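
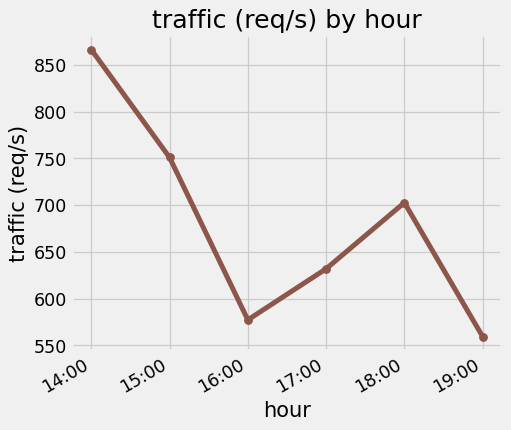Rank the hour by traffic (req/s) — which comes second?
15:00

Top 3: 14:00 ≈ 850, 15:00 ≈ 750, 18:00 ≈ 700.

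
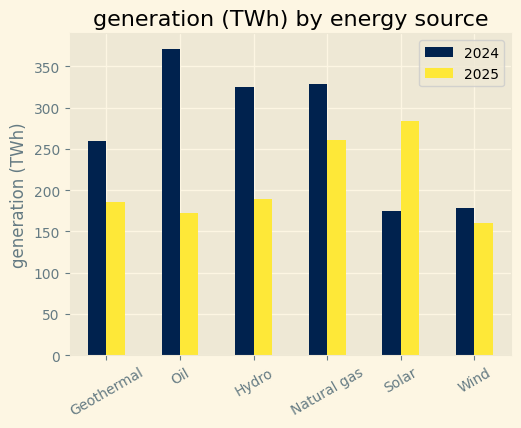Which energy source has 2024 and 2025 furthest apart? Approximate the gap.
Oil: 2024 ≈ 350, 2025 ≈ 150 → gap ≈ 200. Next-largest (Hydro) is only ≈ 150.

Oil, ≈ 200 TWh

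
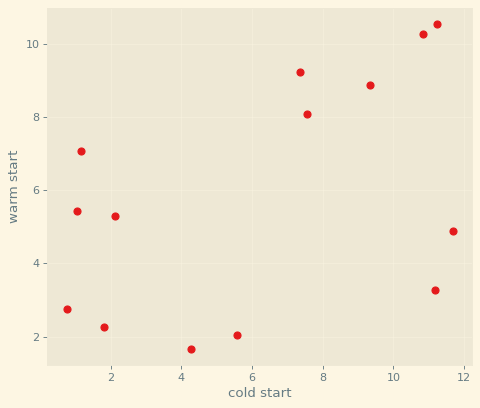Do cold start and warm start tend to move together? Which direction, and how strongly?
positive, moderate

Points are positively correlated; moderate (|r| ≈ 0.5).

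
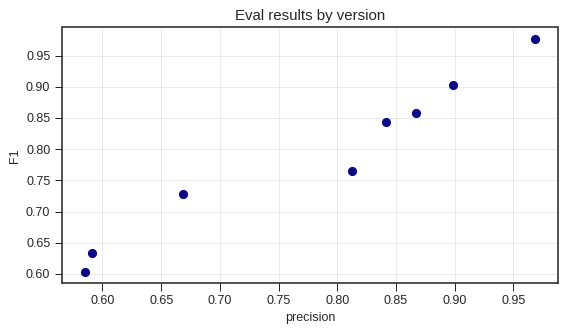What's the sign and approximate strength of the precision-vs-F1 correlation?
Points are positively correlated; strong (|r| ≈ 1.0).

positive, strong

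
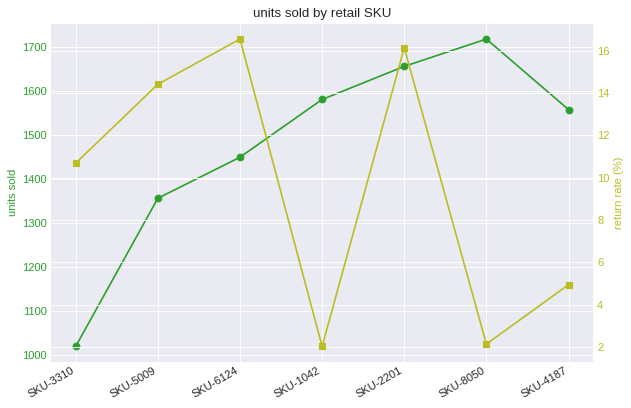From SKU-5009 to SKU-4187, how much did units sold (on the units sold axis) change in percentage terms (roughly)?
SKU-5009 ≈ 1400, SKU-4187 ≈ 1600; (1600 − 1400) / 1400 ≈ +14.3%.

≈ +14.3%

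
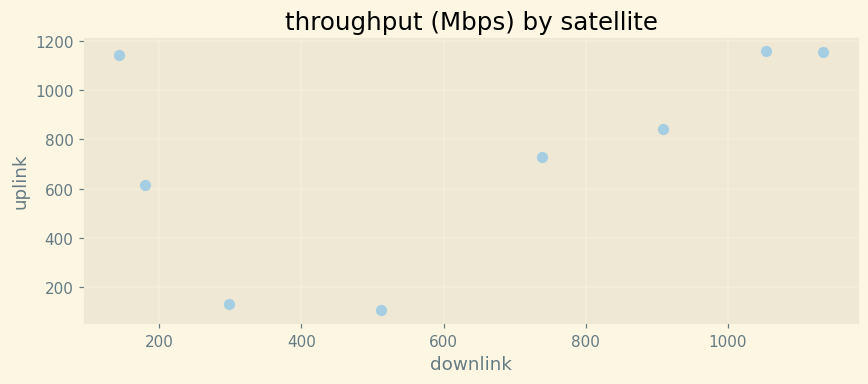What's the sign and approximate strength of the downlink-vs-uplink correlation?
Points are positively correlated; moderate (|r| ≈ 0.5).

positive, moderate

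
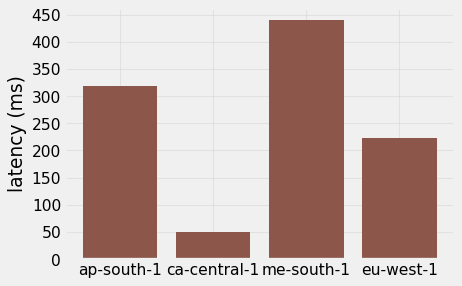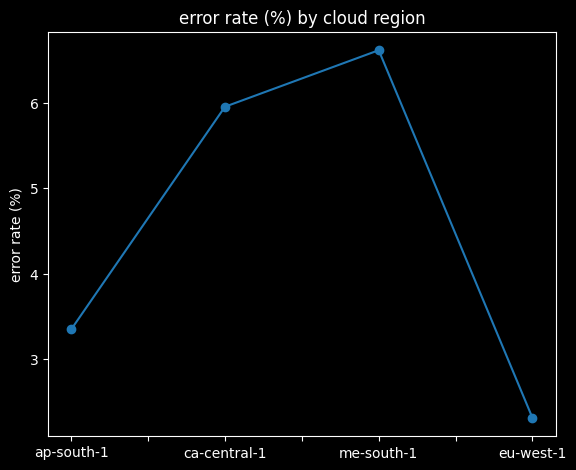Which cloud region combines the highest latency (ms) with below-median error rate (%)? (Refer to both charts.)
ap-south-1

Chart 2 median error rate (%) ≈ 5; below-median cloud regions: ap-south-1, eu-west-1. Among those, ap-south-1 has the highest latency (ms) (≈ 300).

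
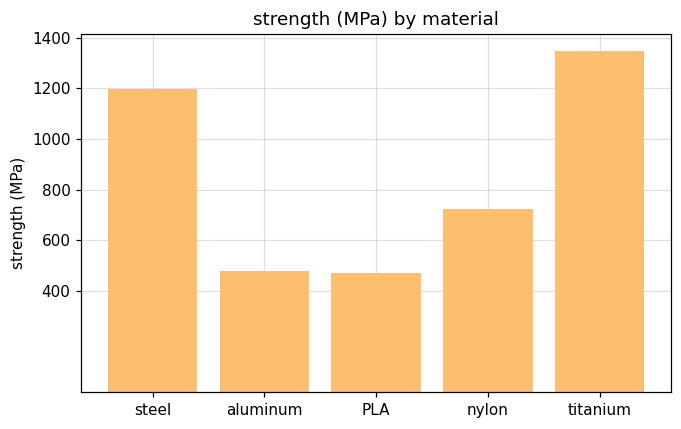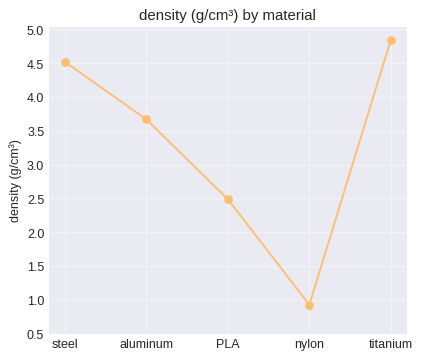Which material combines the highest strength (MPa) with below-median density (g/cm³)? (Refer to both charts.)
nylon

Chart 2 median density (g/cm³) ≈ 3.5; below-median materials: PLA, nylon. Among those, nylon has the highest strength (MPa) (≈ 800).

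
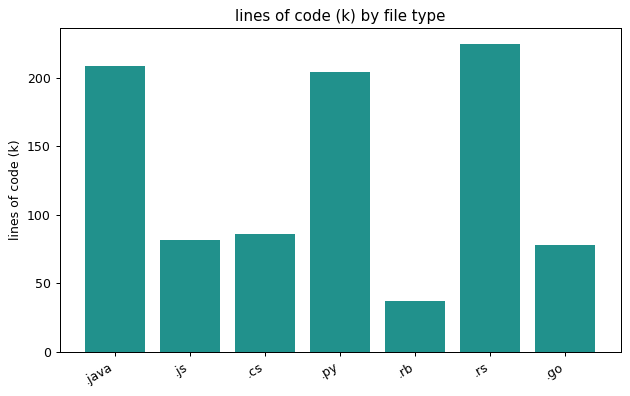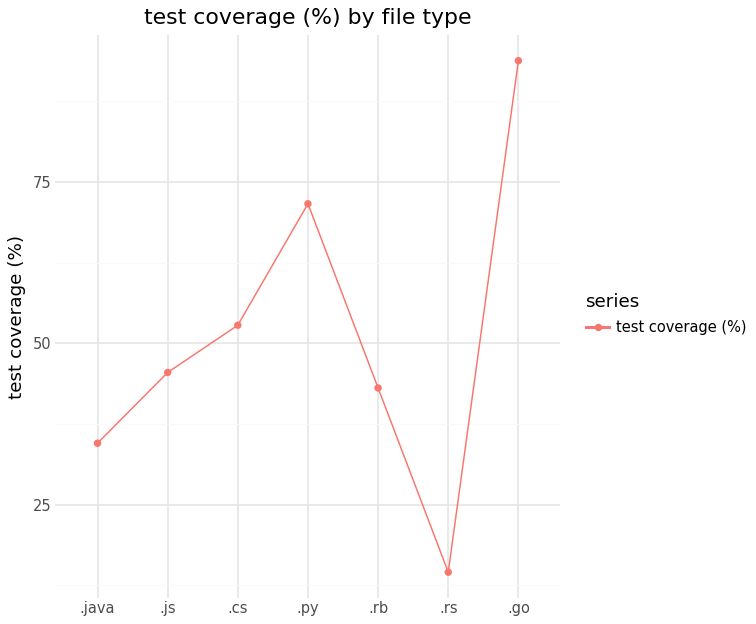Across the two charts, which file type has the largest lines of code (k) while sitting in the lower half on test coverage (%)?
Chart 2 median test coverage (%) ≈ 50; below-median file types: .java, .rb, .rs. Among those, .rs has the highest lines of code (k) (≈ 225).

.rs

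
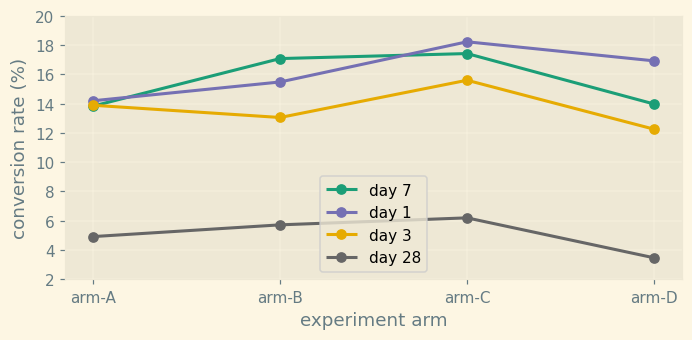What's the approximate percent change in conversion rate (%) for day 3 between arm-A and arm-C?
arm-A ≈ 14, arm-C ≈ 16; (16 − 14) / 14 ≈ +14.3%.

≈ +14.3%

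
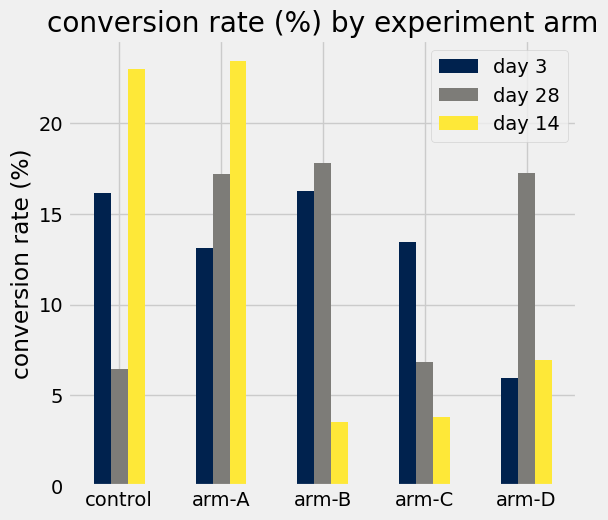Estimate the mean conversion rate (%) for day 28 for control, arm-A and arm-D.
(6 + 18 + 18) / 3 ≈ 14.

≈ 14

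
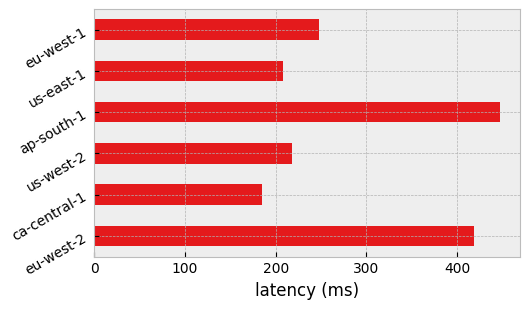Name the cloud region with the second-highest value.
Top 3: ap-south-1 ≈ 450, eu-west-2 ≈ 400, eu-west-1 ≈ 250.

eu-west-2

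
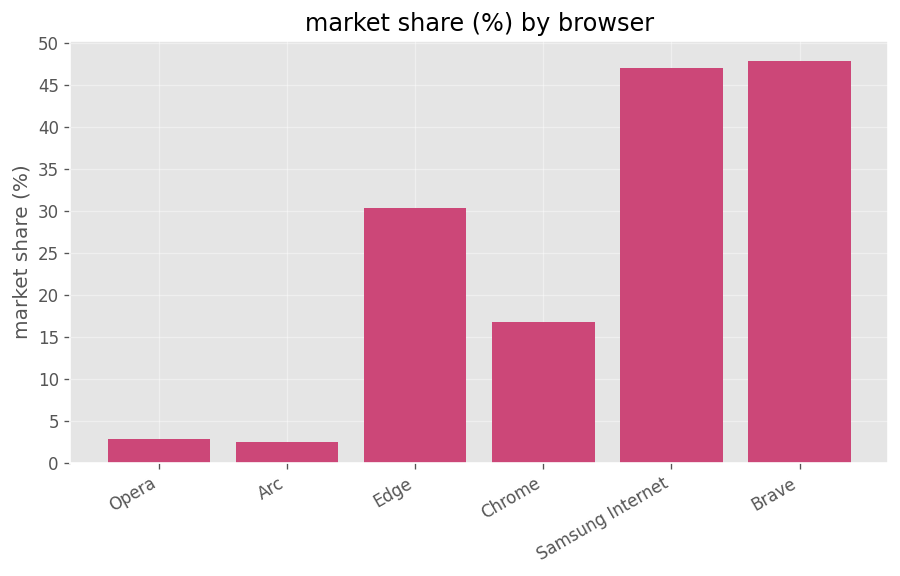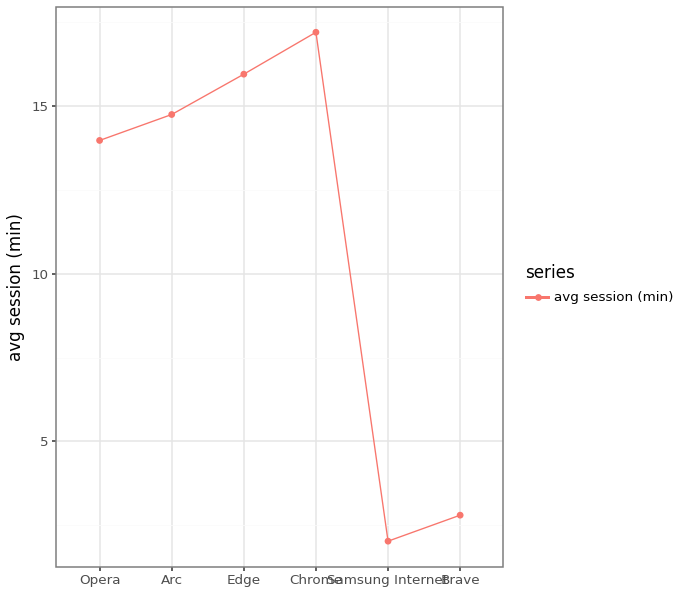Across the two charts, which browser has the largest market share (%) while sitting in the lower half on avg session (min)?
Brave

Chart 2 median avg session (min) ≈ 14; below-median browsers: Opera, Samsung Internet, Brave. Among those, Brave has the highest market share (%) (≈ 50).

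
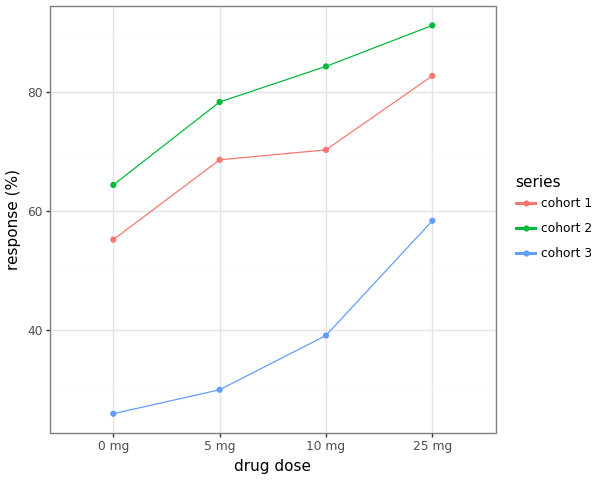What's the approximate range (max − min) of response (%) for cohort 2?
≈ 30

Max 25 mg ≈ 90, min 0 mg ≈ 60; range ≈ 30.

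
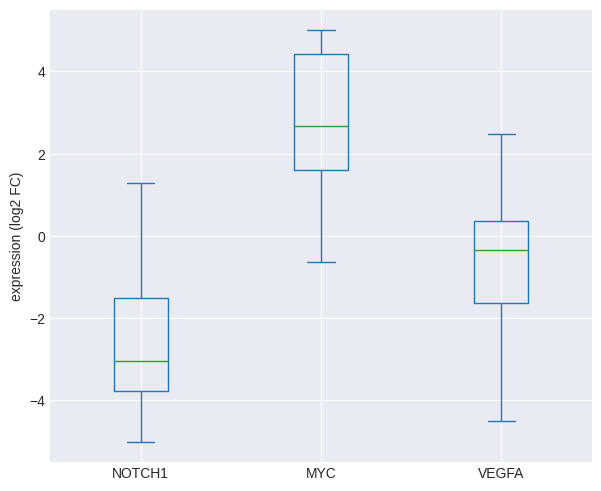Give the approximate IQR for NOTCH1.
≈ 2.5

Q3 ≈ -1.5, Q1 ≈ -4.0; IQR ≈ 2.5.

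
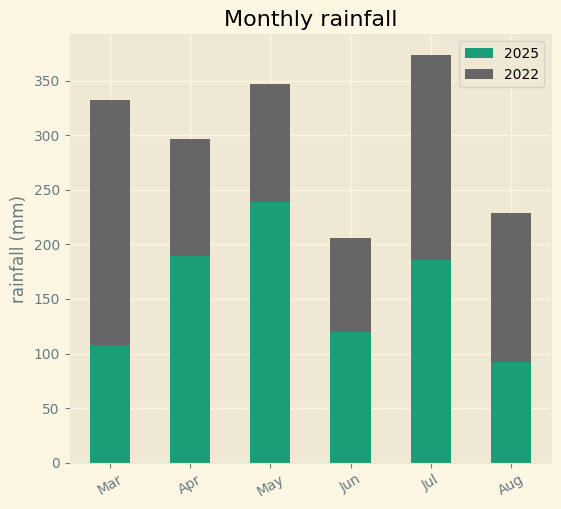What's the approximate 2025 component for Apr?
2025 top ≈ 200, bottom ≈ 0; segment ≈ 200.

≈ 200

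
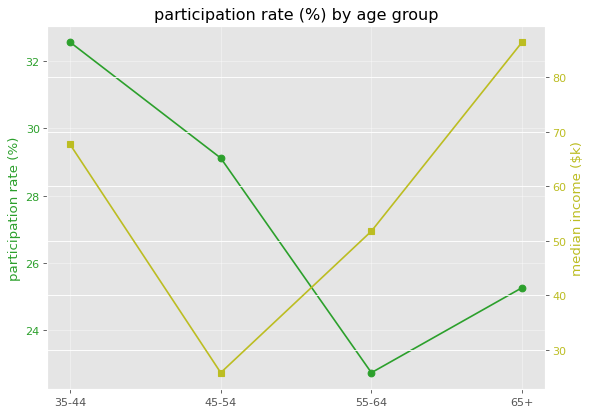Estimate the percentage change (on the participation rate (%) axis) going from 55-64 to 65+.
≈ +8.7%

55-64 ≈ 23, 65+ ≈ 25; (25 − 23) / 23 ≈ +8.7%.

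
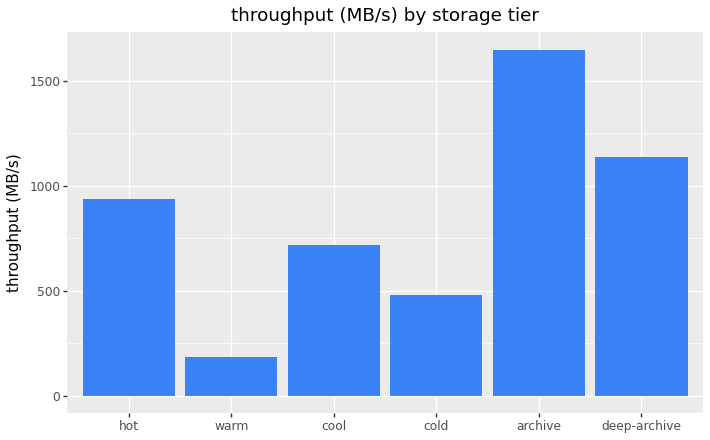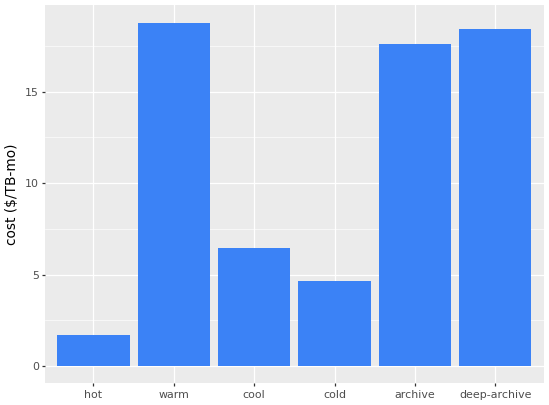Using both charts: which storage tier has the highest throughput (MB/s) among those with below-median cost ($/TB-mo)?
Chart 2 median cost ($/TB-mo) ≈ 12; below-median storage tiers: hot, cool, cold. Among those, hot has the highest throughput (MB/s) (≈ 1000).

hot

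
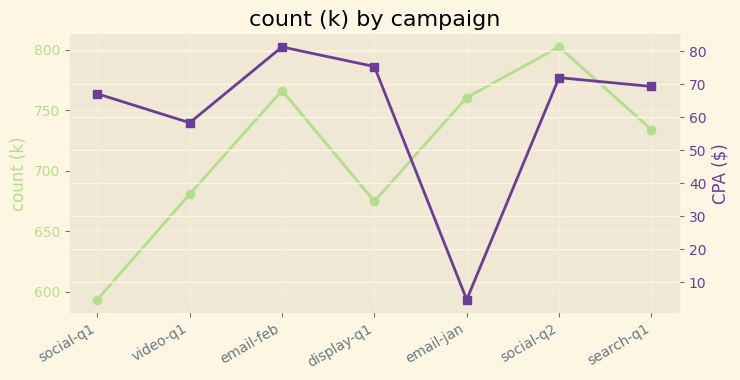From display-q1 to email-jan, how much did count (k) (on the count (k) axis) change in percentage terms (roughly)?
≈ +11.8%

display-q1 ≈ 680, email-jan ≈ 760; (760 − 680) / 680 ≈ +11.8%.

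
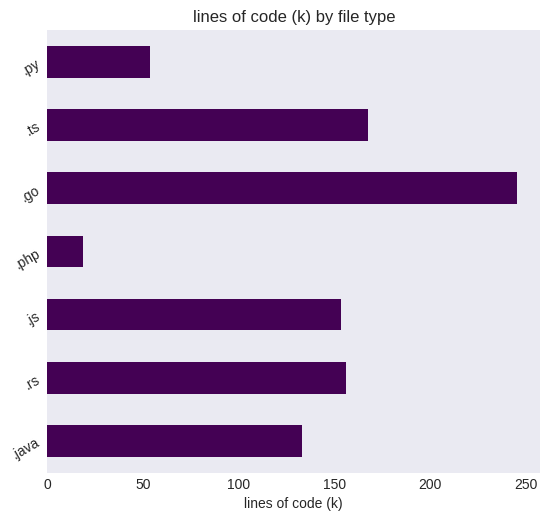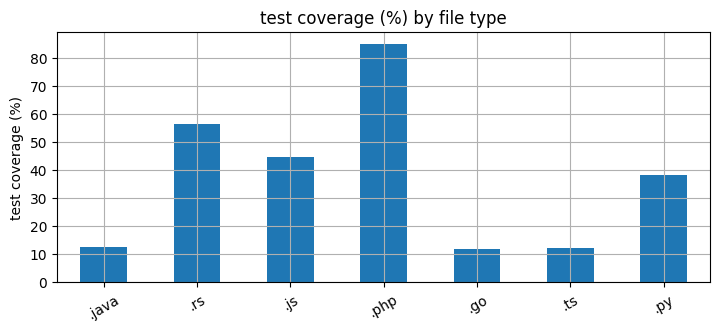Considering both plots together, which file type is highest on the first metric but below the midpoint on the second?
Chart 2 median test coverage (%) ≈ 40; below-median file types: .java, .go, .ts. Among those, .go has the highest lines of code (k) (≈ 250).

.go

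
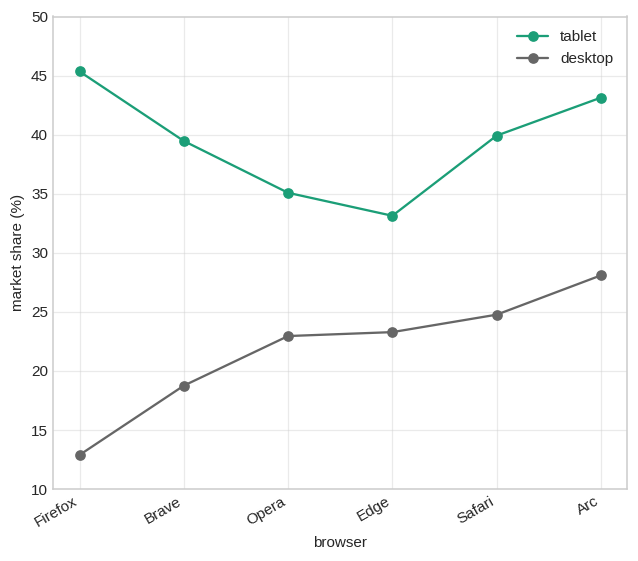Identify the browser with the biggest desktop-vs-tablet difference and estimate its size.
Firefox: desktop ≈ 15, tablet ≈ 45 → gap ≈ 30. Next-largest (Brave) is only ≈ 20.

Firefox, ≈ 30 %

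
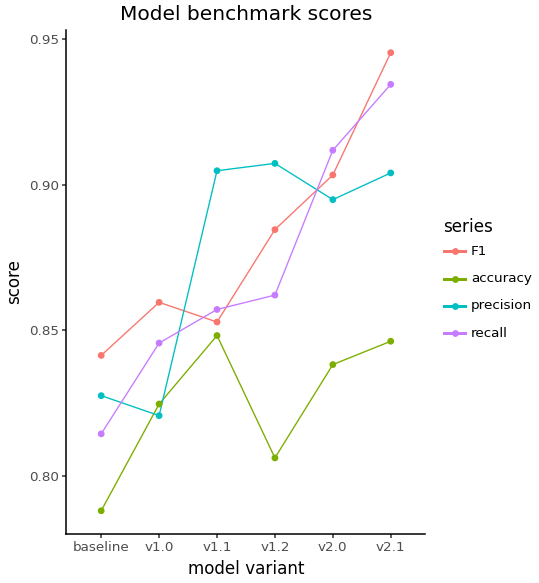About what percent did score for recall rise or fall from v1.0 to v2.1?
≈ +11.9%

v1.0 ≈ 0.84, v2.1 ≈ 0.94; (0.94 − 0.84) / 0.84 ≈ +11.9%.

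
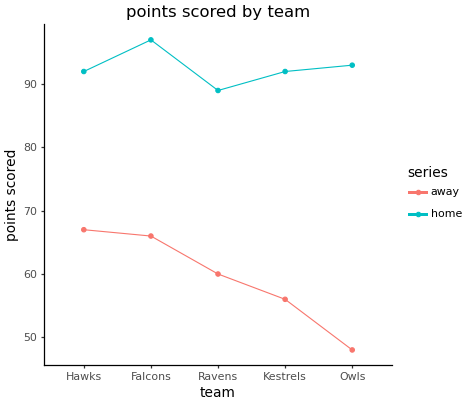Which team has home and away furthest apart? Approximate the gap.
Owls: home ≈ 95, away ≈ 50 → gap ≈ 45. Next-largest (Kestrels) is only ≈ 35.

Owls, ≈ 45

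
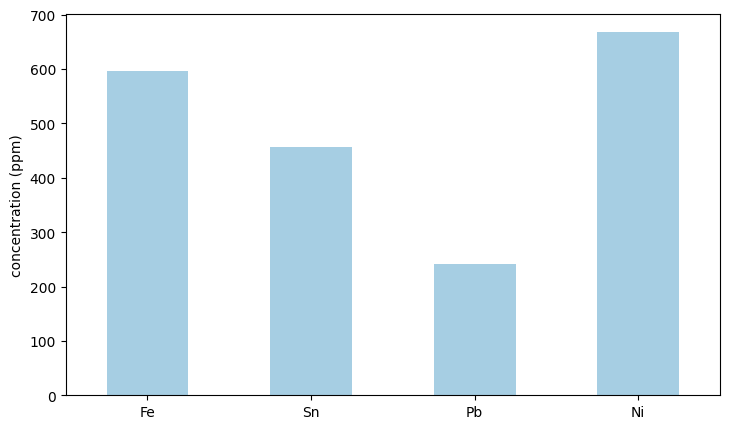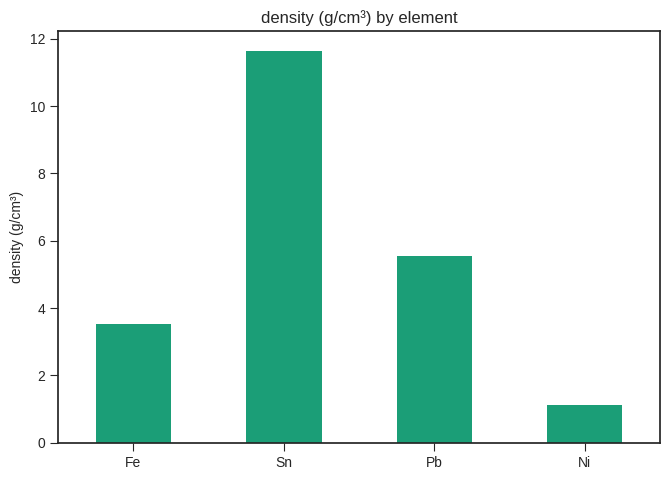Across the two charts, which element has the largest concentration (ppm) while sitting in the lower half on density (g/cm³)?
Chart 2 median density (g/cm³) ≈ 4; below-median elements: Fe, Ni. Among those, Ni has the highest concentration (ppm) (≈ 700).

Ni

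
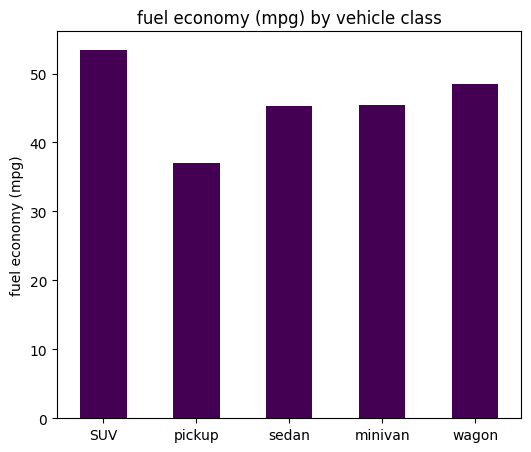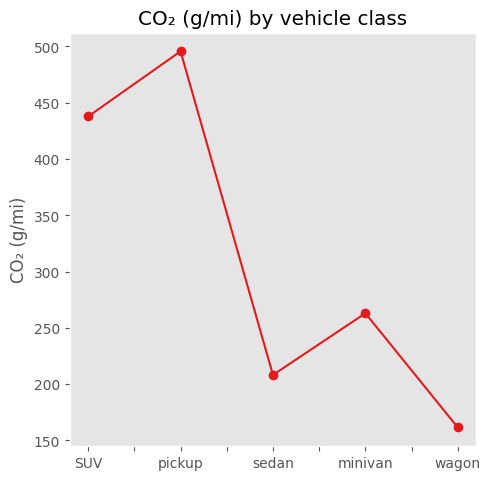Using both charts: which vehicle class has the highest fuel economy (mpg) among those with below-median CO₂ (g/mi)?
Chart 2 median CO₂ (g/mi) ≈ 250; below-median vehicle classes: sedan, wagon. Among those, wagon has the highest fuel economy (mpg) (≈ 50).

wagon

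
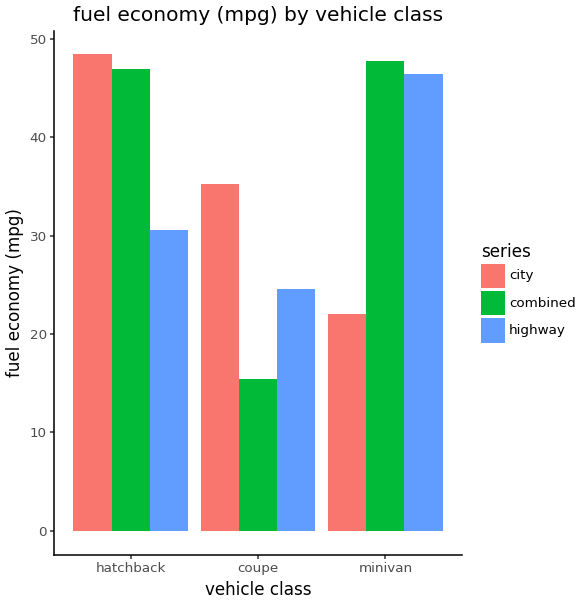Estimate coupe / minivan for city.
coupe ≈ 35, minivan ≈ 20; 35/20 ≈ 1.75.

≈ 1.75×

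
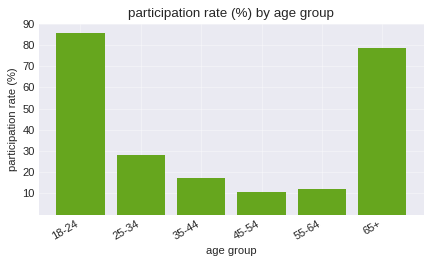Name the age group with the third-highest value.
25-34

Top 4: 18-24 ≈ 90, 65+ ≈ 80, 25-34 ≈ 30, 35-44 ≈ 20.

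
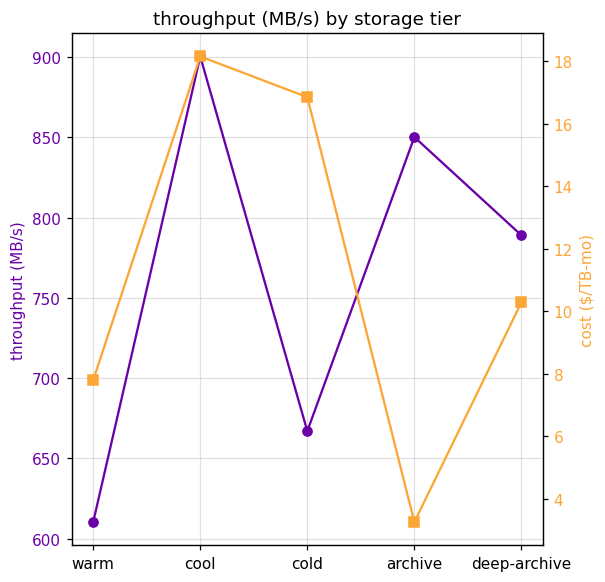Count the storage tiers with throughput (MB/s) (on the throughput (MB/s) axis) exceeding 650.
Above 650: cool, cold, archive, deep-archive.

4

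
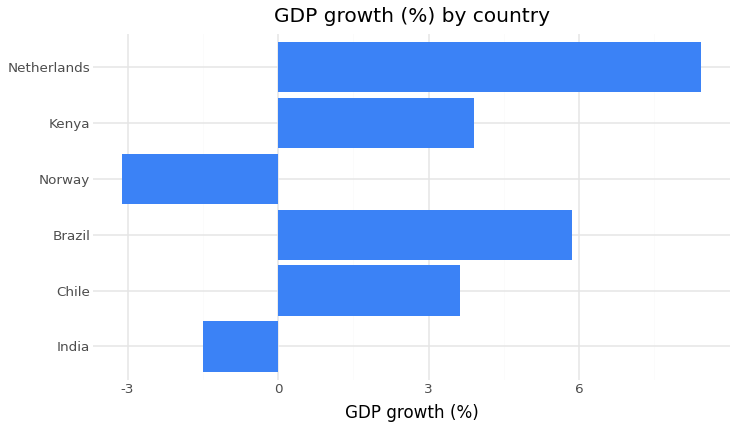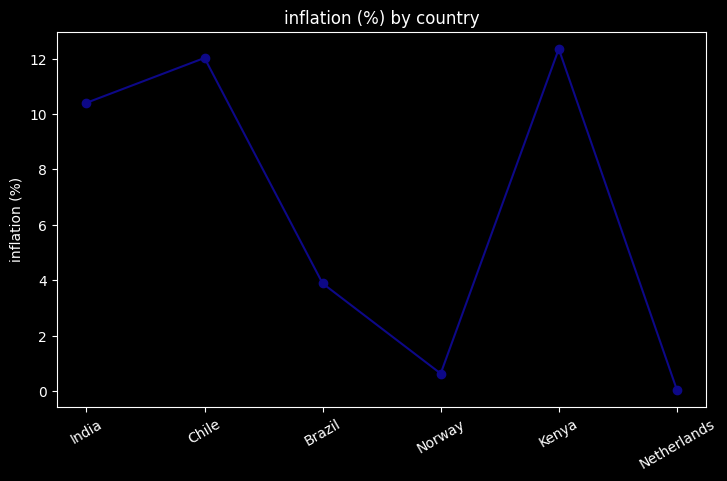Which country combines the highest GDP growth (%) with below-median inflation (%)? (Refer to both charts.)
Netherlands

Chart 2 median inflation (%) ≈ 8; below-median countries: Brazil, Norway, Netherlands. Among those, Netherlands has the highest GDP growth (%) (≈ 8).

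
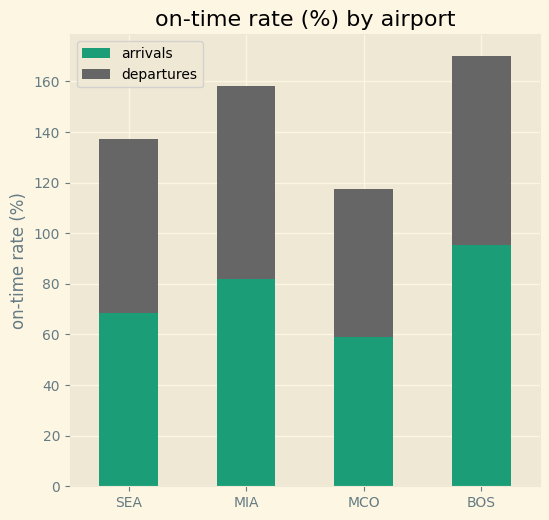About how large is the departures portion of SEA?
≈ 80

departures top ≈ 140, bottom ≈ 60; segment ≈ 80.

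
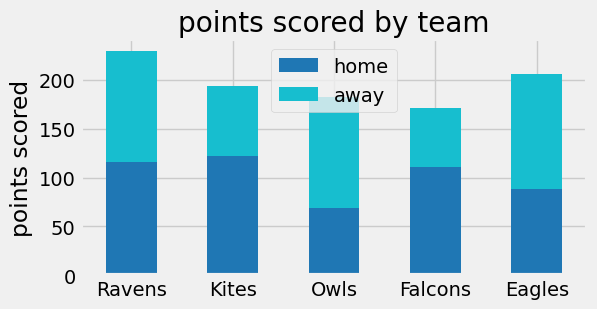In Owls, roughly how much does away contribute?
away top ≈ 180, bottom ≈ 60; segment ≈ 120.

≈ 120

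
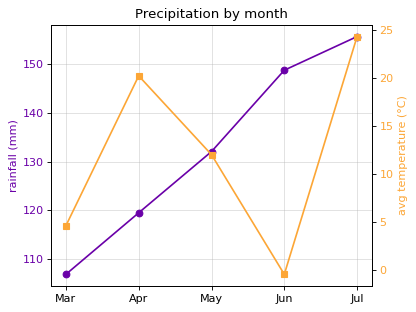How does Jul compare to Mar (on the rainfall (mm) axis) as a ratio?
Jul ≈ 155, Mar ≈ 105; 155/105 ≈ 1.48.

≈ 1.48×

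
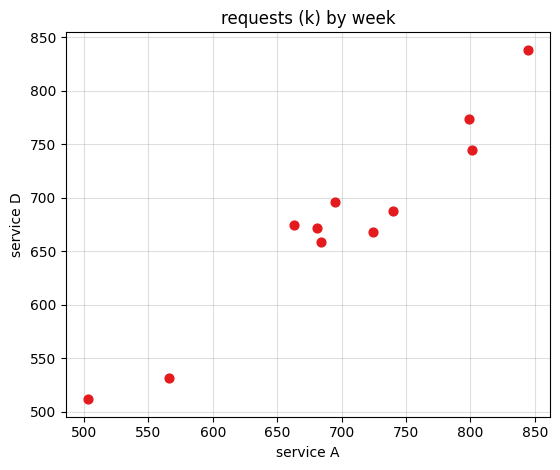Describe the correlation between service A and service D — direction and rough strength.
Points are positively correlated; strong (|r| ≈ 1.0).

positive, strong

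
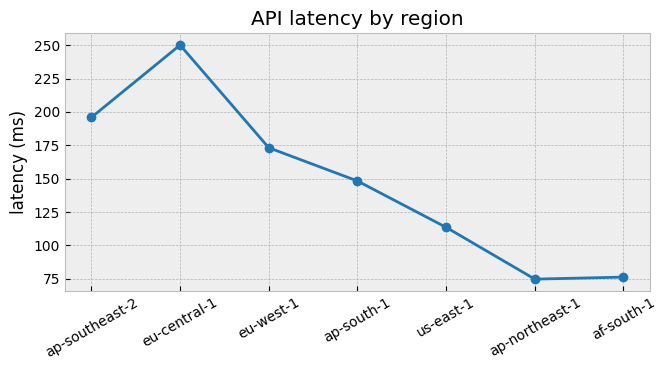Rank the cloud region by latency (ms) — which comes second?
Top 3: eu-central-1 ≈ 260, ap-southeast-2 ≈ 200, eu-west-1 ≈ 180.

ap-southeast-2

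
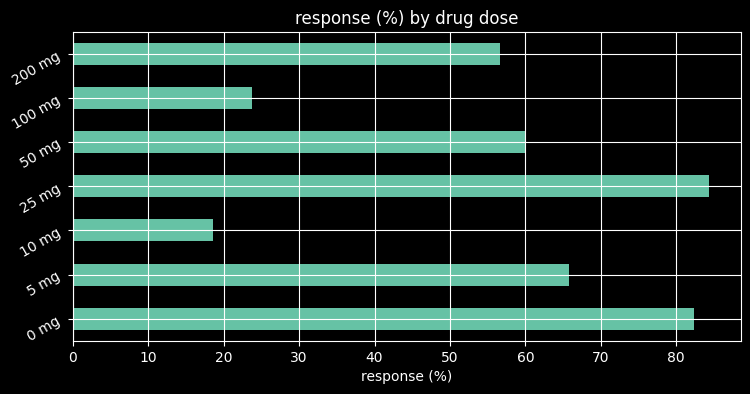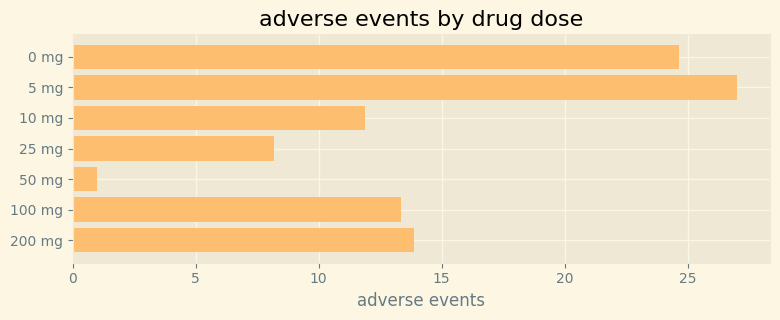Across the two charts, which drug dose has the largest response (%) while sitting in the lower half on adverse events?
Chart 2 median adverse events ≈ 15; below-median drug doses: 10 mg, 25 mg, 50 mg. Among those, 25 mg has the highest response (%) (≈ 80).

25 mg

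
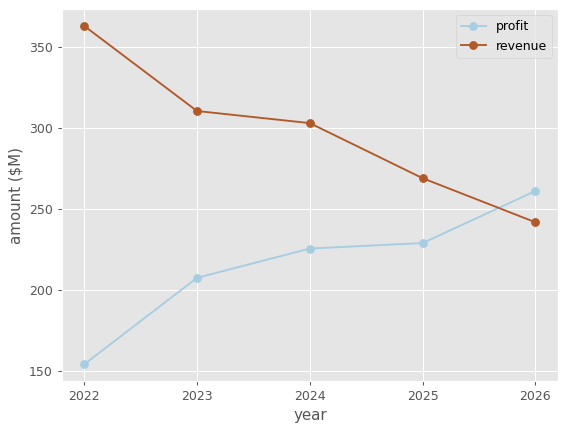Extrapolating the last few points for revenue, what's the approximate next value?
≈ 210

Last three: 300, 260, 240 → slope ≈ -30/step → next ≈ 210.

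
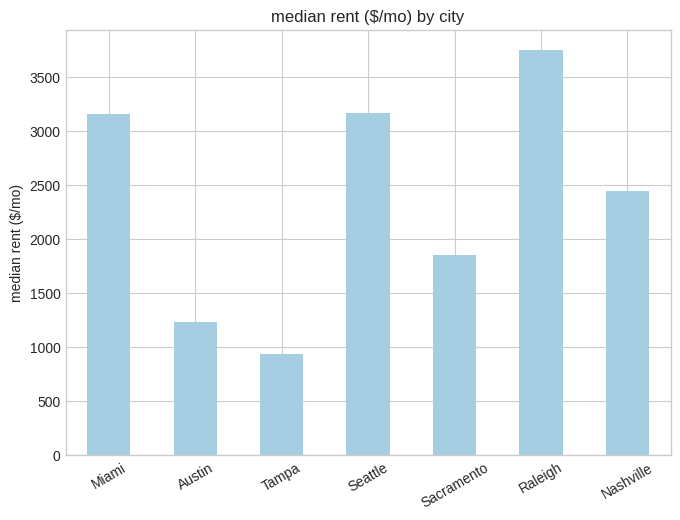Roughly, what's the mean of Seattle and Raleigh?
≈ 3250

(3000 + 3500) / 2 ≈ 3250.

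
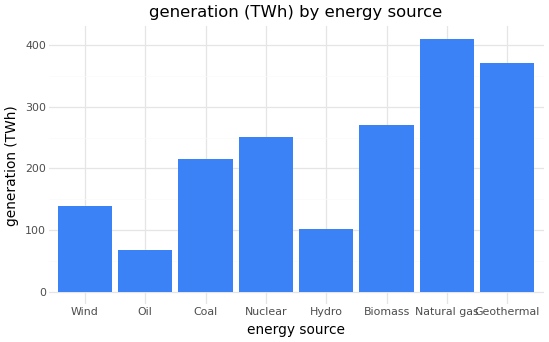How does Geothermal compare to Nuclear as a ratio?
Geothermal ≈ 350, Nuclear ≈ 250; 350/250 ≈ 1.4.

≈ 1.4×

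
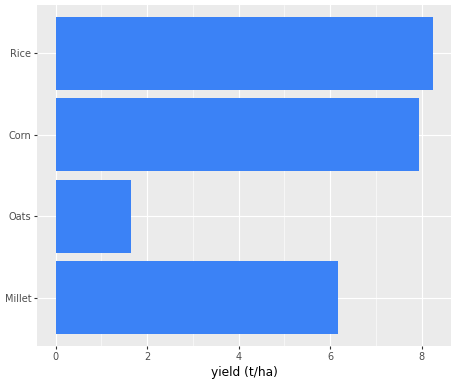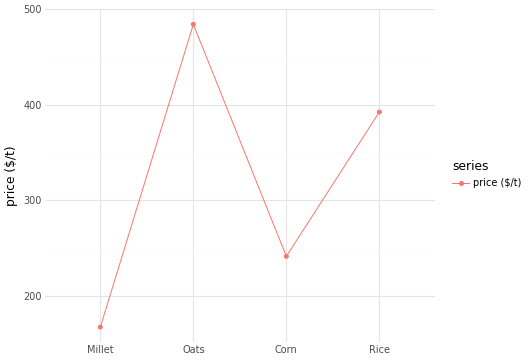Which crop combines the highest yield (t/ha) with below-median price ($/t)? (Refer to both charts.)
Corn

Chart 2 median price ($/t) ≈ 300; below-median crops: Millet, Corn. Among those, Corn has the highest yield (t/ha) (≈ 8).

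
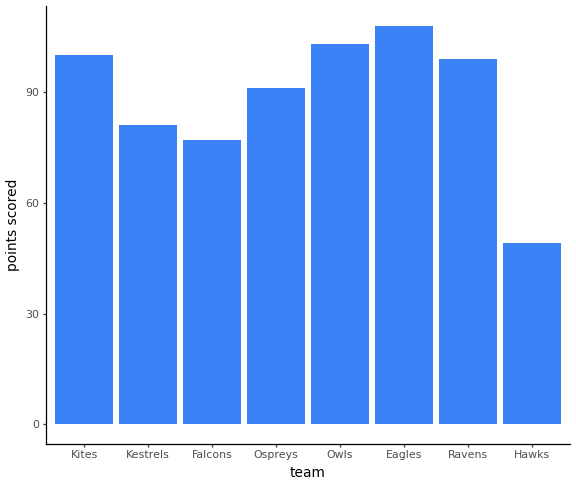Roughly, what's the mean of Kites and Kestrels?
≈ 90

(100 + 80) / 2 ≈ 90.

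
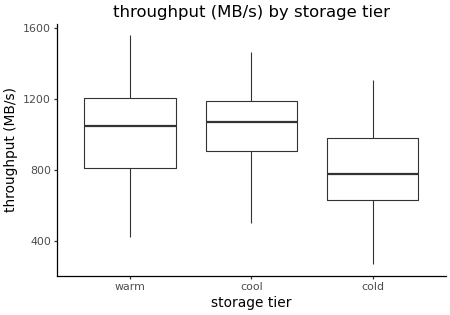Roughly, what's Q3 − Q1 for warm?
≈ 400

Q3 ≈ 1200, Q1 ≈ 800; IQR ≈ 400.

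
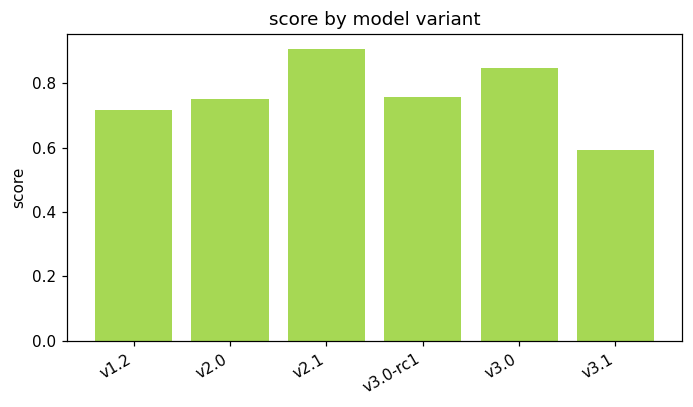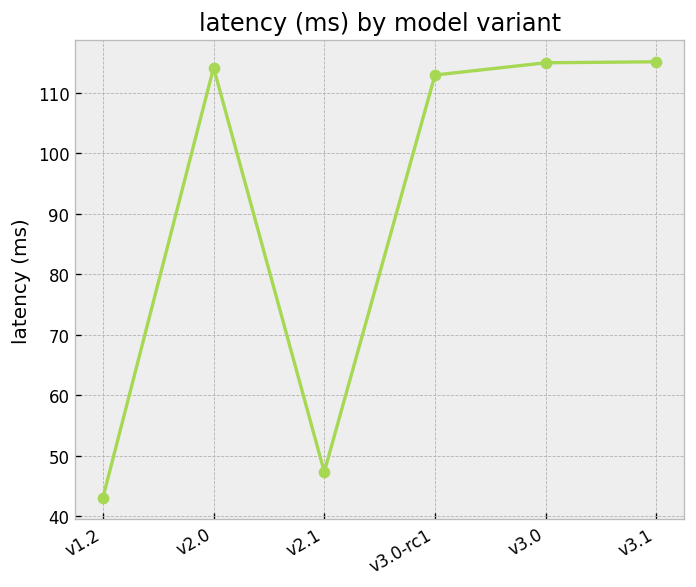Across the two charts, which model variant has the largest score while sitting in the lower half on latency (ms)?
Chart 2 median latency (ms) ≈ 120; below-median model variants: v1.2, v2.1, v3.0-rc1. Among those, v2.1 has the highest score (≈ 0.9).

v2.1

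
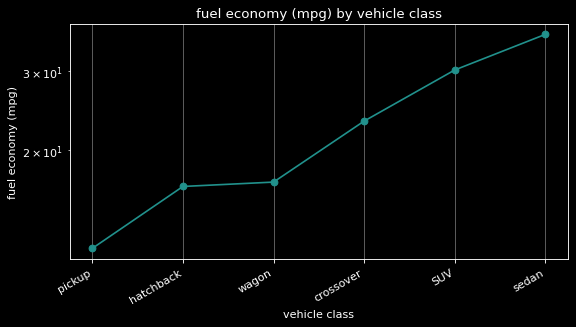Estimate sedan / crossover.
≈ 1.4×

sedan ≈ 35, crossover ≈ 25; 35/25 ≈ 1.4.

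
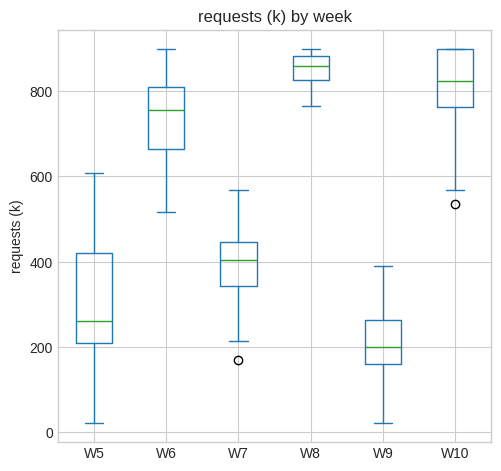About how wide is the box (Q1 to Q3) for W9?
Q3 ≈ 300, Q1 ≈ 200; IQR ≈ 100.

≈ 100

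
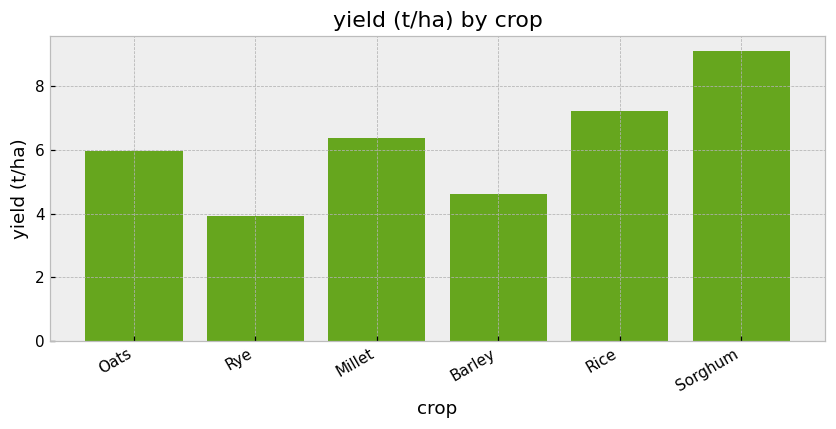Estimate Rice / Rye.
Rice ≈ 7, Rye ≈ 4; 7/4 ≈ 1.75.

≈ 1.75×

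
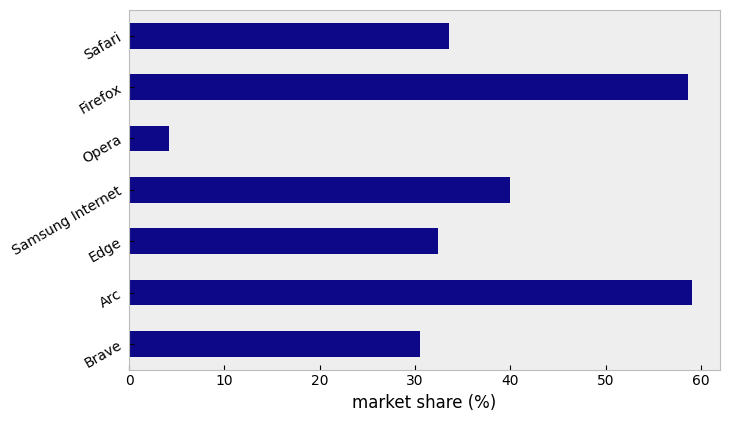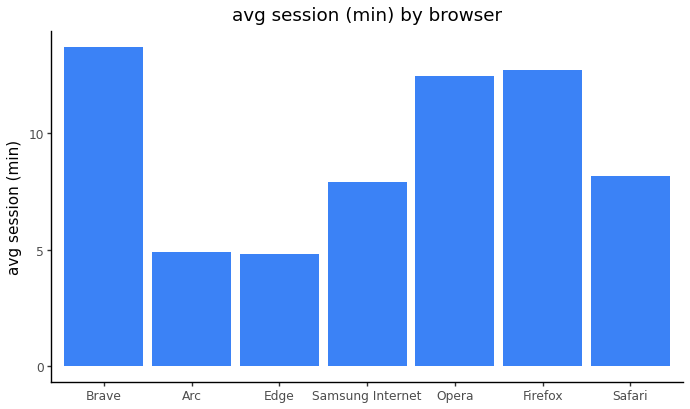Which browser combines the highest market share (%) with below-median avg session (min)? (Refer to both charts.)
Chart 2 median avg session (min) ≈ 8; below-median browsers: Arc, Edge, Samsung Internet. Among those, Arc has the highest market share (%) (≈ 60).

Arc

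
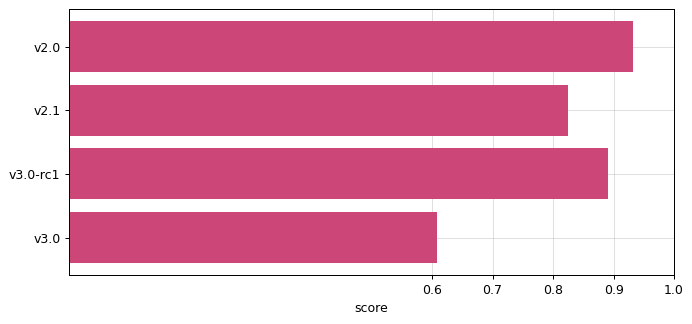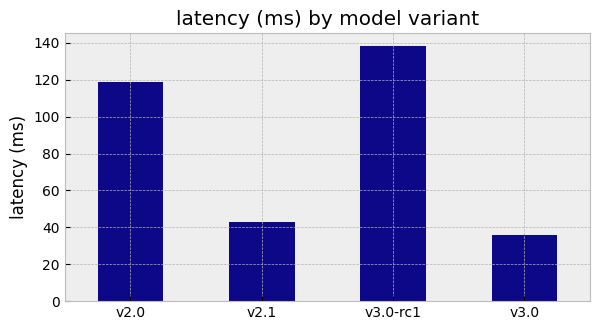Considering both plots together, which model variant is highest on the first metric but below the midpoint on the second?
Chart 2 median latency (ms) ≈ 80; below-median model variants: v2.1, v3.0. Among those, v2.1 has the highest score (≈ 0.8).

v2.1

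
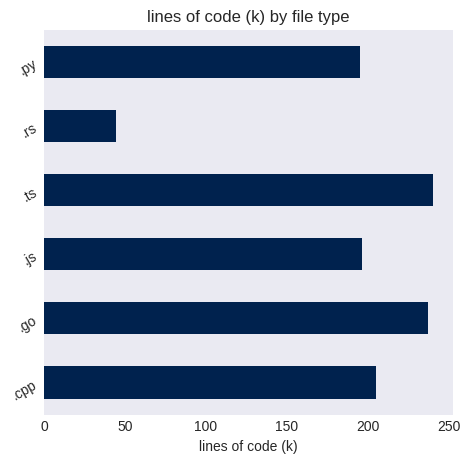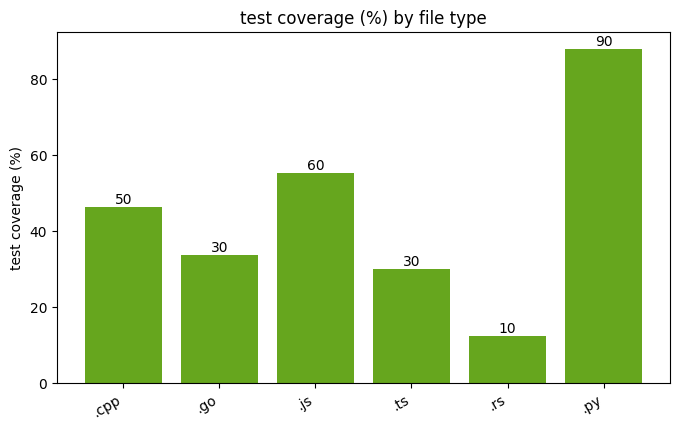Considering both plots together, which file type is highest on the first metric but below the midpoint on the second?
Chart 2 median test coverage (%) ≈ 40; below-median file types: .go, .ts, .rs. Among those, .ts has the highest lines of code (k) (≈ 250).

.ts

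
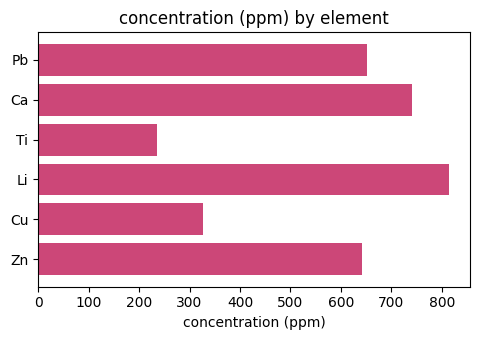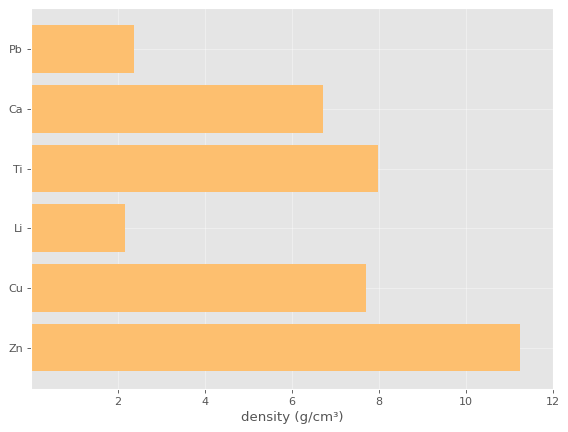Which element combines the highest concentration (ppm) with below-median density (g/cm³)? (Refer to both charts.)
Chart 2 median density (g/cm³) ≈ 8; below-median elements: Pb, Ca, Li. Among those, Li has the highest concentration (ppm) (≈ 800).

Li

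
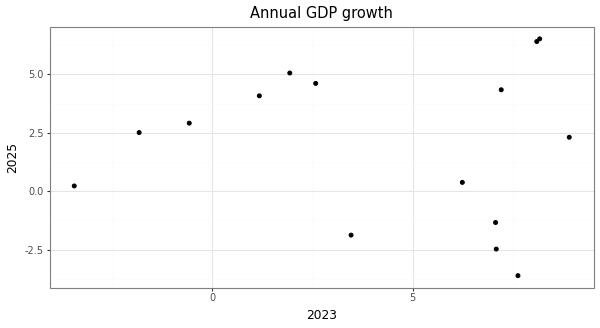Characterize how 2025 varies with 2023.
no clear correlation

Points are roughly uncorrelated; weak (|r| ≈ 0.1).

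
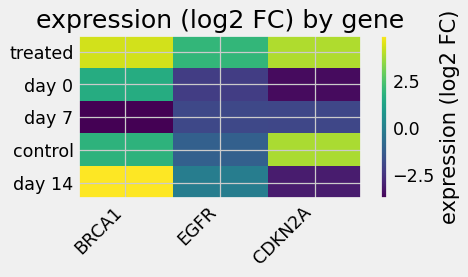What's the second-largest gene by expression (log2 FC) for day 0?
Top 3 for day 0: BRCA1 ≈ 2, EGFR ≈ -2, CDKN2A ≈ -4.

EGFR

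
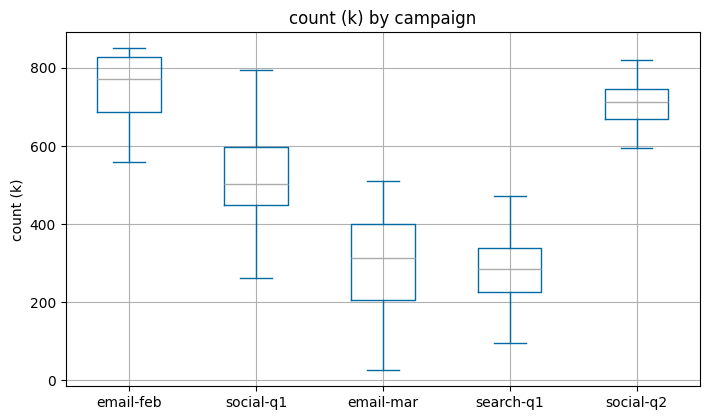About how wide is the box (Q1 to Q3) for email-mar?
≈ 200

Q3 ≈ 400, Q1 ≈ 200; IQR ≈ 200.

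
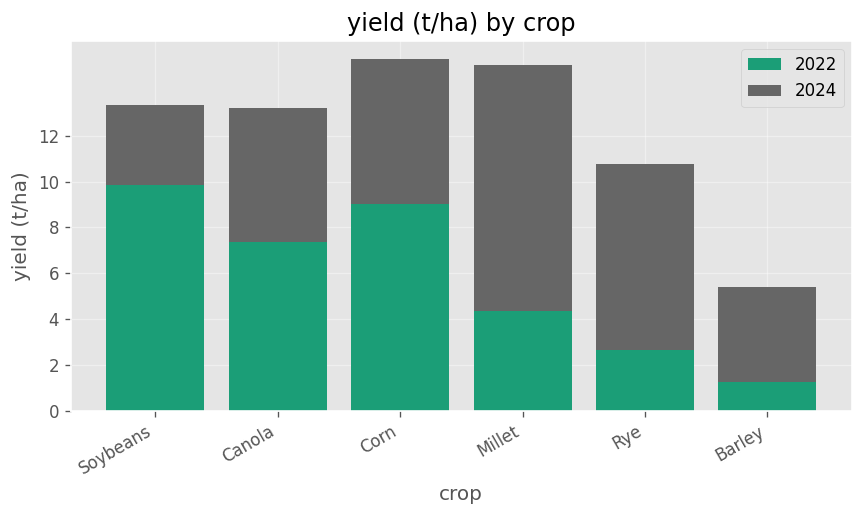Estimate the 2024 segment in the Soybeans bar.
≈ 4

2024 top ≈ 14, bottom ≈ 10; segment ≈ 4.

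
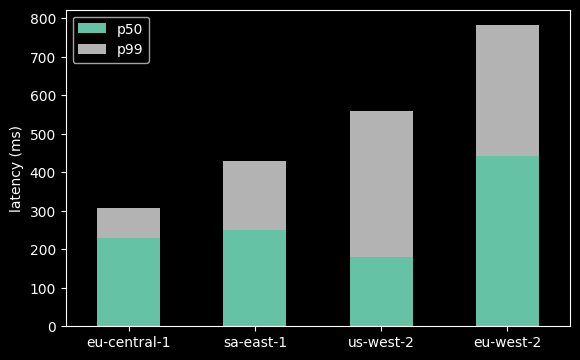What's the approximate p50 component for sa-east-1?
≈ 200

p50 top ≈ 200, bottom ≈ 0; segment ≈ 200.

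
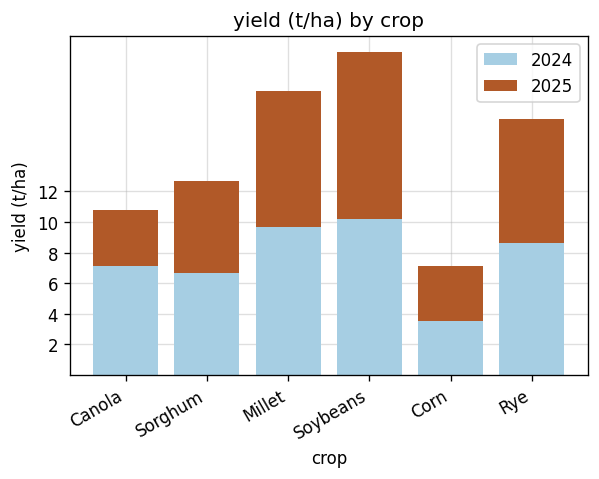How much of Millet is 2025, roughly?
2025 top ≈ 18, bottom ≈ 10; segment ≈ 8.

≈ 8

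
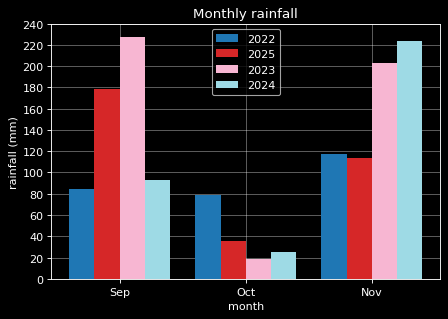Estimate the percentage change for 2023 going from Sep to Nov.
≈ -9.1%

Sep ≈ 220, Nov ≈ 200; (200 − 220) / 220 ≈ -9.1%.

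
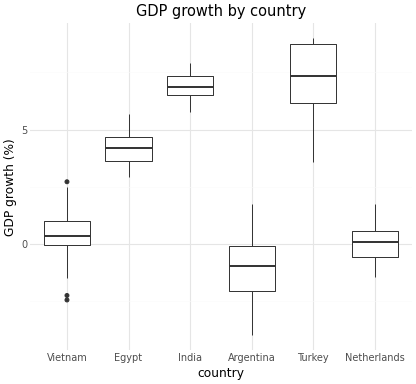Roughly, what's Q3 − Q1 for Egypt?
≈ 1

Q3 ≈ 5, Q1 ≈ 4; IQR ≈ 1.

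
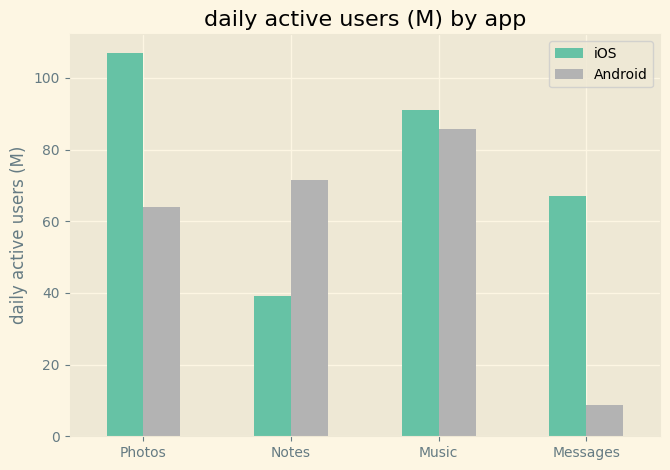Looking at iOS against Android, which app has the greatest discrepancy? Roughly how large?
Messages: iOS ≈ 70, Android ≈ 10 → gap ≈ 60. Next-largest (Photos) is only ≈ 50.

Messages, ≈ 60 M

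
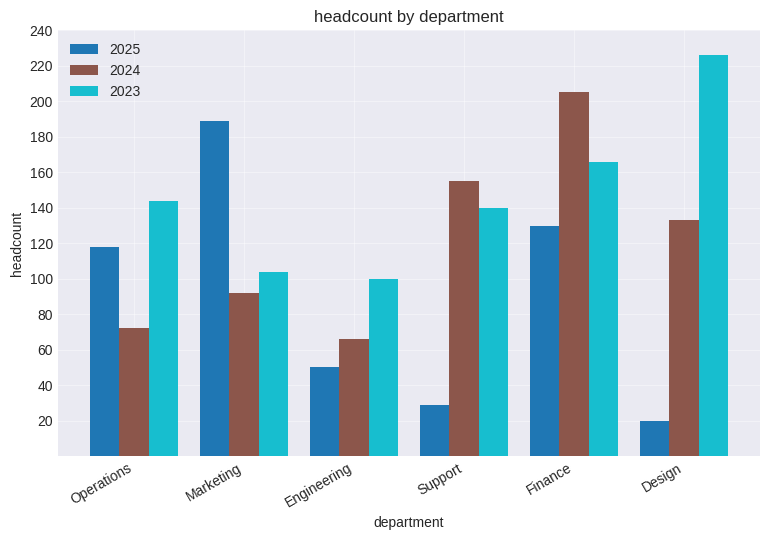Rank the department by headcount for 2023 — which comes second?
Finance

Top 3 for 2023: Design ≈ 220, Finance ≈ 160, Operations ≈ 140.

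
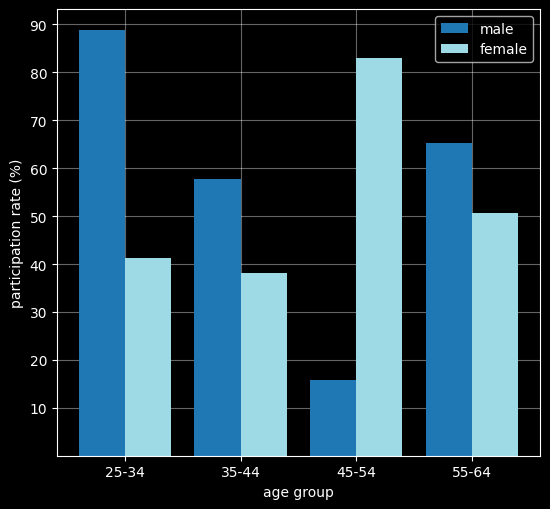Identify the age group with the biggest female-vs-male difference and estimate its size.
45-54: female ≈ 80, male ≈ 20 → gap ≈ 60. Next-largest (25-34) is only ≈ 50.

45-54, ≈ 60 %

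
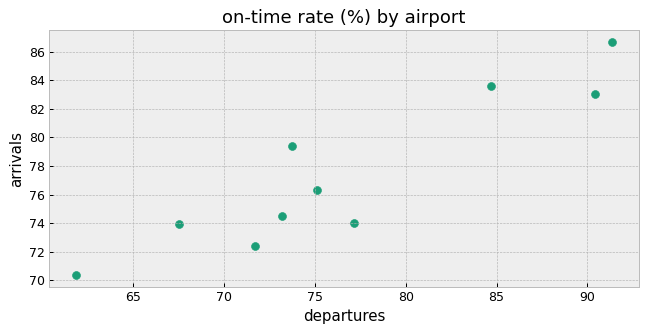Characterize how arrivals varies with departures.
positive, strong

Points are positively correlated; strong (|r| ≈ 0.9).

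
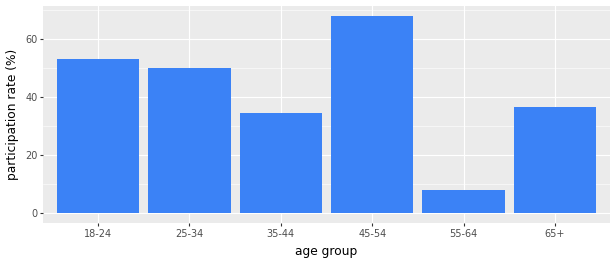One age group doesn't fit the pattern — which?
55-64

55-64 ≈ 10; the rest sit between ≈ 30 and ≈ 70.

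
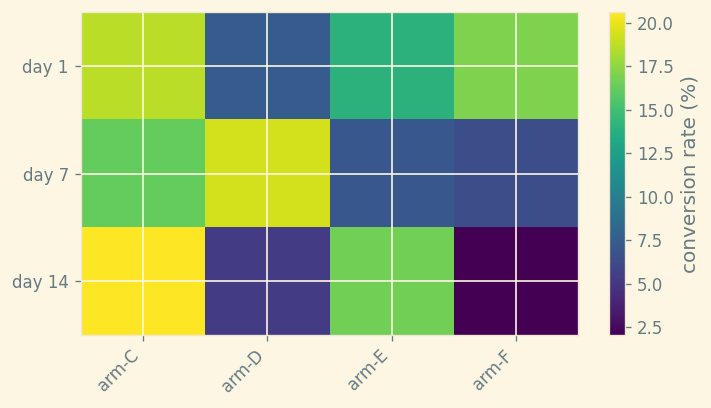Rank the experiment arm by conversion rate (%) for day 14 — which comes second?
Top 3 for day 14: arm-C ≈ 20, arm-E ≈ 16, arm-D ≈ 6.

arm-E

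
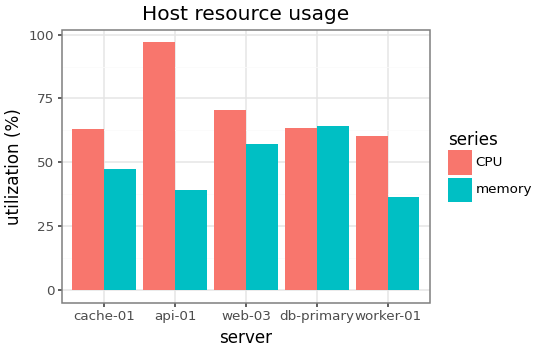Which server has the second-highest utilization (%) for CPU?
Top 3 for CPU: api-01 ≈ 100, web-03 ≈ 70, db-primary ≈ 60.

web-03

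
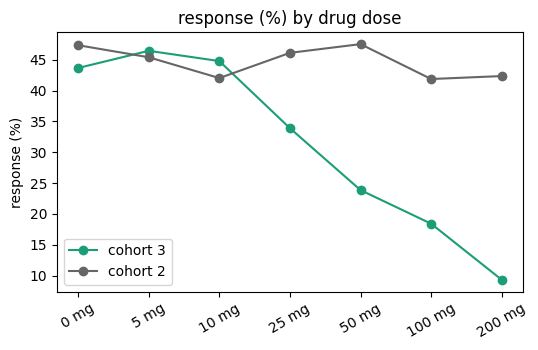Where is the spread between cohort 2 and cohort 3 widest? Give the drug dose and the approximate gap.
200 mg: cohort 2 ≈ 40, cohort 3 ≈ 10 → gap ≈ 30. Next-largest (50 mg) is only ≈ 25.

200 mg, ≈ 30 %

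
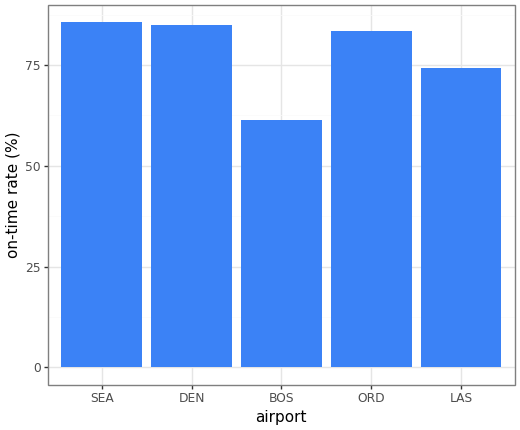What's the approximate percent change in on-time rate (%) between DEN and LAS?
≈ -12.5%

DEN ≈ 80, LAS ≈ 70; (70 − 80) / 80 ≈ -12.5%.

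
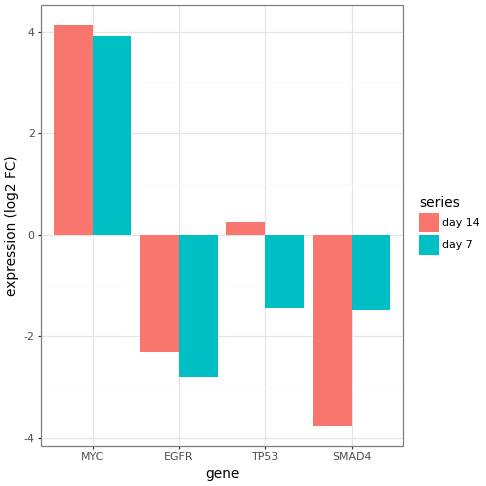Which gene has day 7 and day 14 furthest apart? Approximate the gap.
SMAD4: day 7 ≈ -1, day 14 ≈ -4 → gap ≈ 3. Next-largest (TP53) is only ≈ 1.

SMAD4, ≈ 3 log2 FC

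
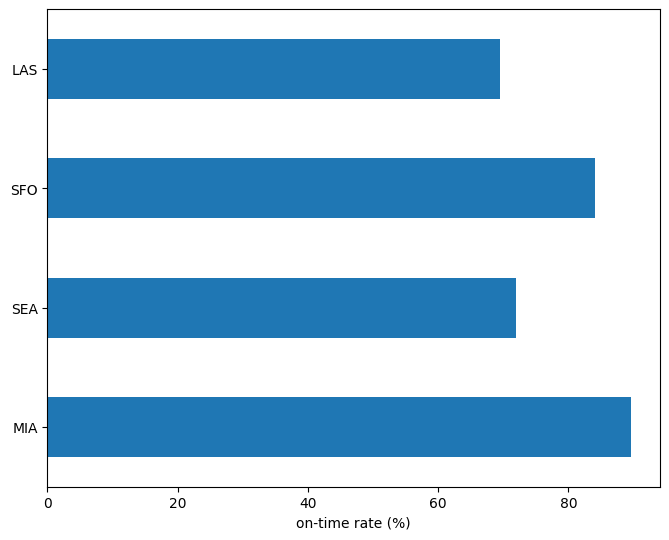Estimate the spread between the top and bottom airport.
Max MIA ≈ 90, min LAS ≈ 70; range ≈ 20.

≈ 20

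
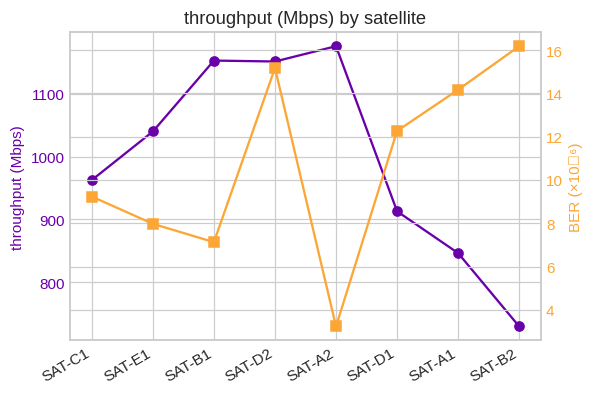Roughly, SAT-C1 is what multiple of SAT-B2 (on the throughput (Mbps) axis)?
SAT-C1 ≈ 950, SAT-B2 ≈ 750; 950/750 ≈ 1.27.

≈ 1.27×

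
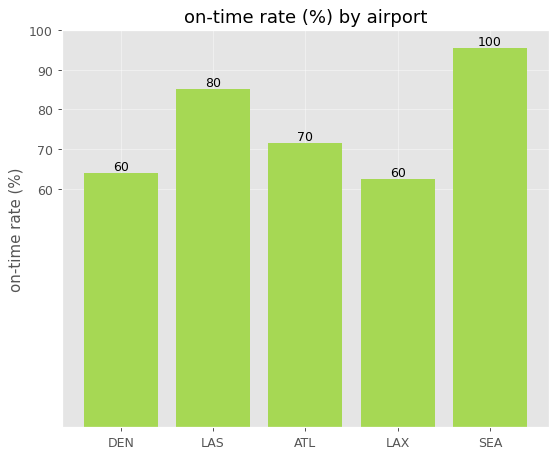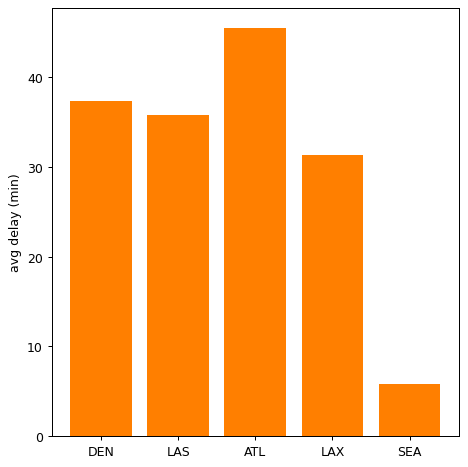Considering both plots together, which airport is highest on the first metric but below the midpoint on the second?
Chart 2 median avg delay (min) ≈ 35; below-median airports: LAX, SEA. Among those, SEA has the highest on-time rate (%) (≈ 100).

SEA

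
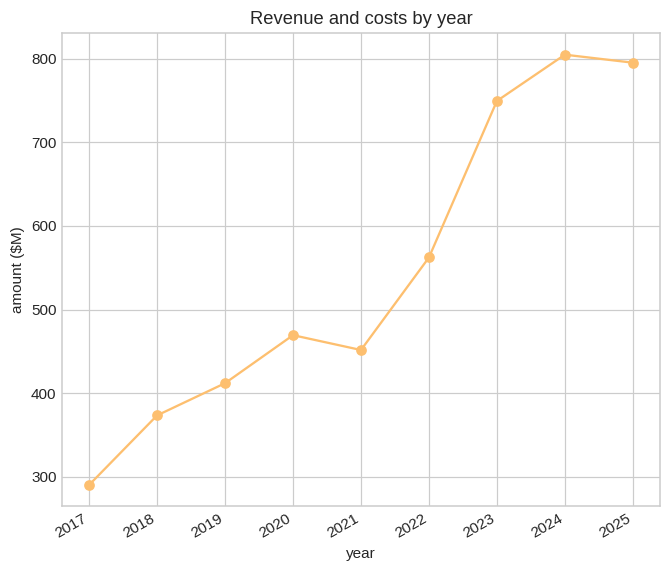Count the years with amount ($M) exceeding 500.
4

Above 500: 2022, 2023, 2024, 2025.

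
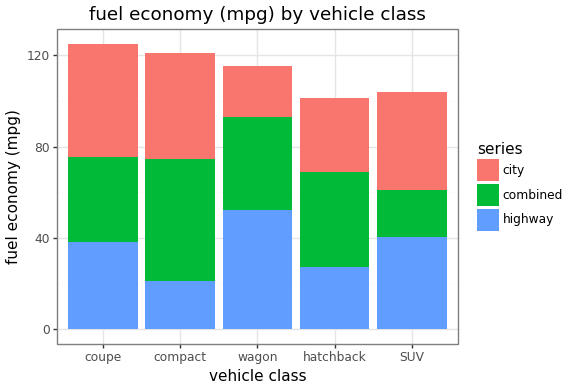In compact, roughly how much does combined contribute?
≈ 60

combined top ≈ 80, bottom ≈ 20; segment ≈ 60.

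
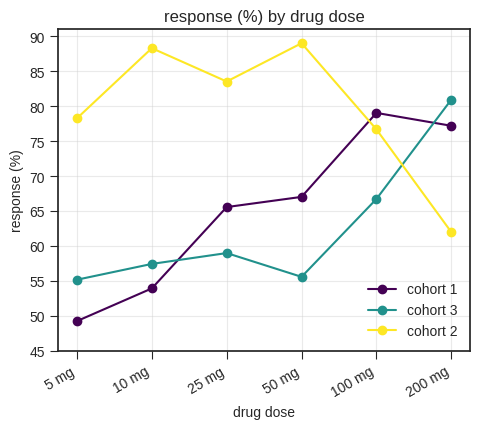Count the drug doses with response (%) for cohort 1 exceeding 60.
4

Above 60: 25 mg, 50 mg, 100 mg, 200 mg.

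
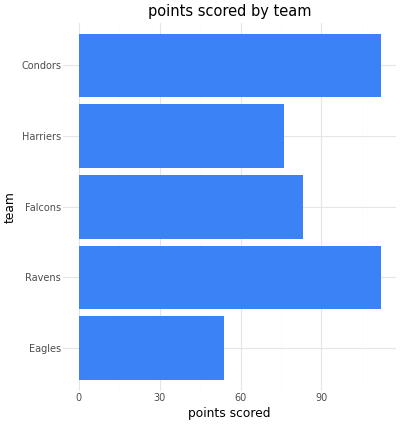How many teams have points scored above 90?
Above 90: Ravens, Condors.

2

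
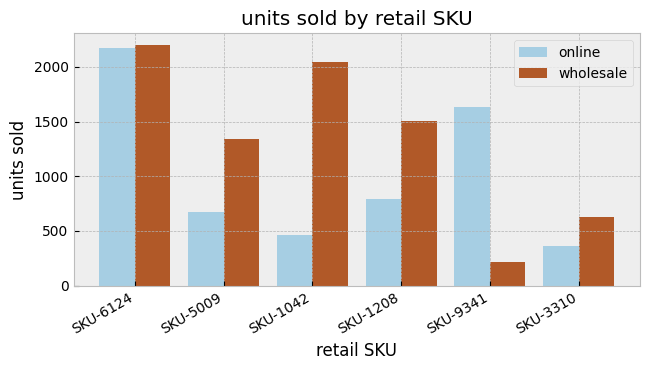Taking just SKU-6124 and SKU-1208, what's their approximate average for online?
(2200 + 800) / 2 ≈ 1500.

≈ 1500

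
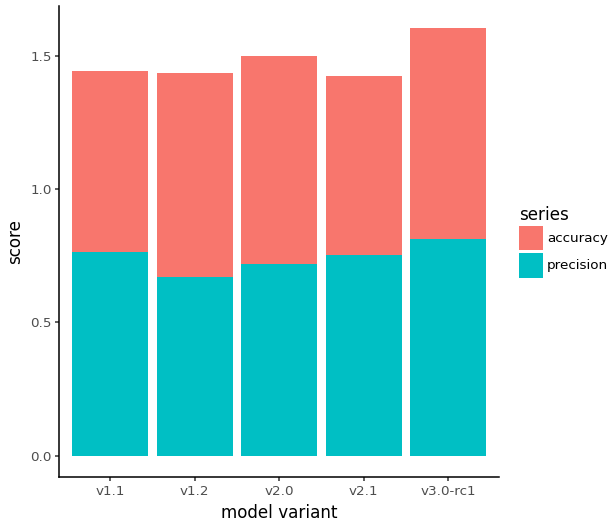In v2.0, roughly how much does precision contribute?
≈ 0.8

precision top ≈ 0.8, bottom ≈ 0.0; segment ≈ 0.8.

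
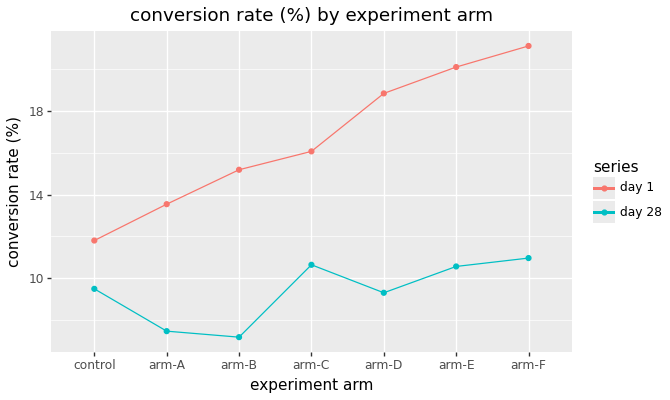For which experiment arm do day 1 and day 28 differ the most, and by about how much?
arm-F, ≈ 12 %

arm-F: day 1 ≈ 22, day 28 ≈ 10 → gap ≈ 12. Next-largest (arm-E) is only ≈ 10.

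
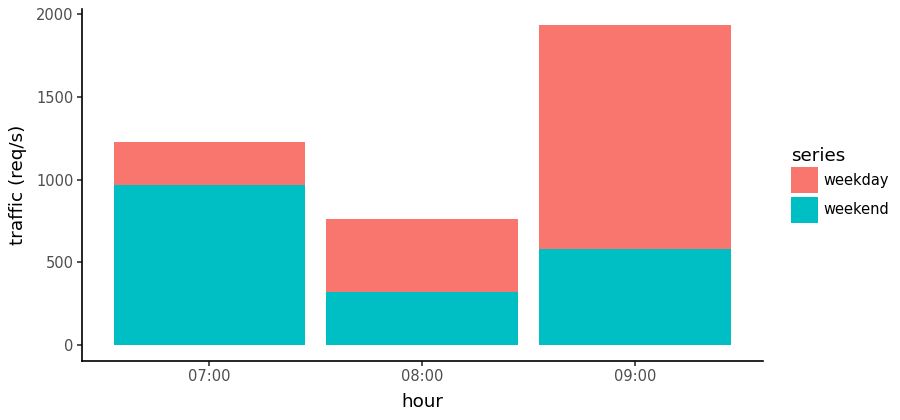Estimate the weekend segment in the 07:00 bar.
weekend top ≈ 1000, bottom ≈ 0; segment ≈ 1000.

≈ 1000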